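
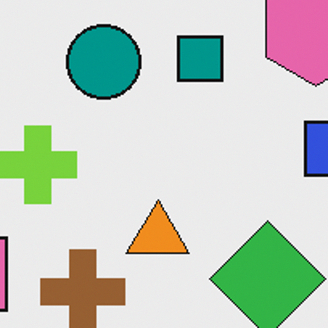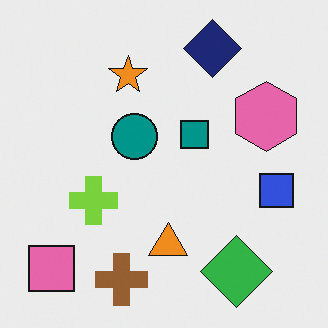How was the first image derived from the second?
The transformation is: cropped slightly and scaled back up.

The visible shapes are larger and the field of view is narrower; shapes near the original edges may be partly or wholly outside the frame — a crop-and-rescale.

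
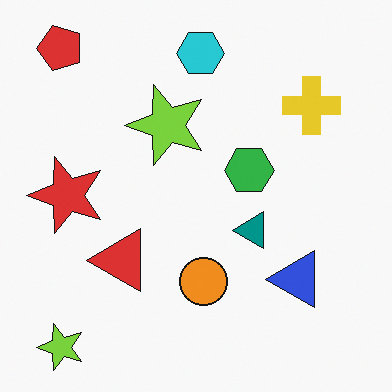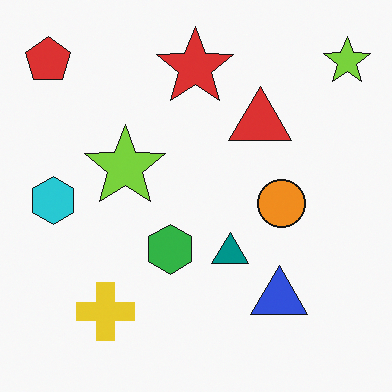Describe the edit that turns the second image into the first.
The first image is the second transposed (reflected across the top-left ↔ bottom-right diagonal).

Shapes have swapped their row and column positions — what was in the top-right is now in the bottom-left — a diagonal reflection.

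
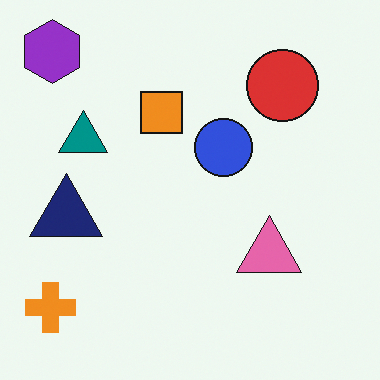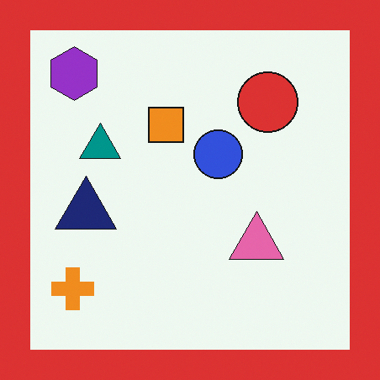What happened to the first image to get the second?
It was framed with a red border.

A solid red frame runs around the edge of the second image, with the content slightly shrunk inside it.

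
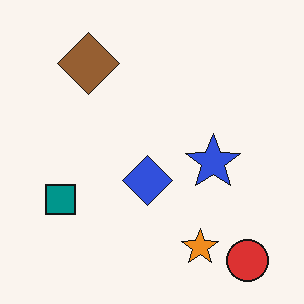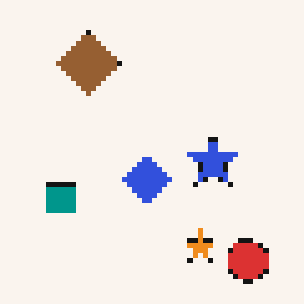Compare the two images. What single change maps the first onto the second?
Lightly pixelated (a mild mosaic effect).

Shapes are reduced to large square blocks; fine edges and outlines are lost — a downscale-then-upscale (mosaic) effect.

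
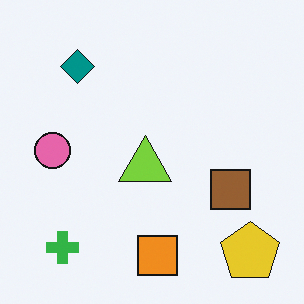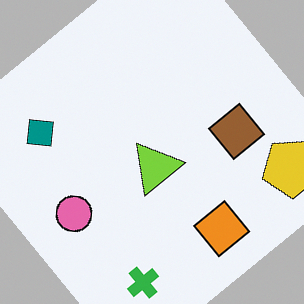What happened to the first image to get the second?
The transformation is: rotated counter-clockwise by a large amount — several tens of degrees.

Every shape is tilted by the same angle and the image corners show triangular fill wedges — a whole-image rotation by a non-right angle.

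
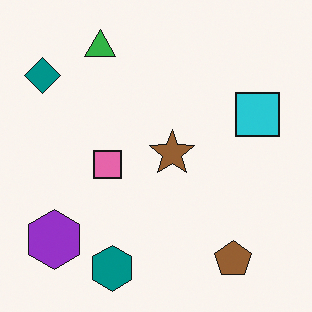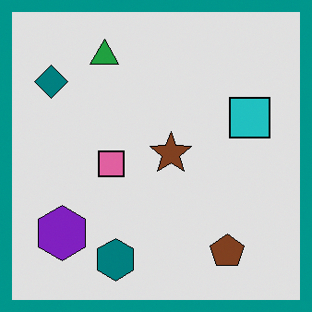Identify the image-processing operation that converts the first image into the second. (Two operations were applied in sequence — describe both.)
This is the original image posterized to a reduced palette, then framed with a teal border.

Each flat color has snapped to a coarser quantized level — most visibly, the near-white background has dropped to a flat grey. A solid teal frame runs around the edge of the second image, with the content slightly shrunk inside it.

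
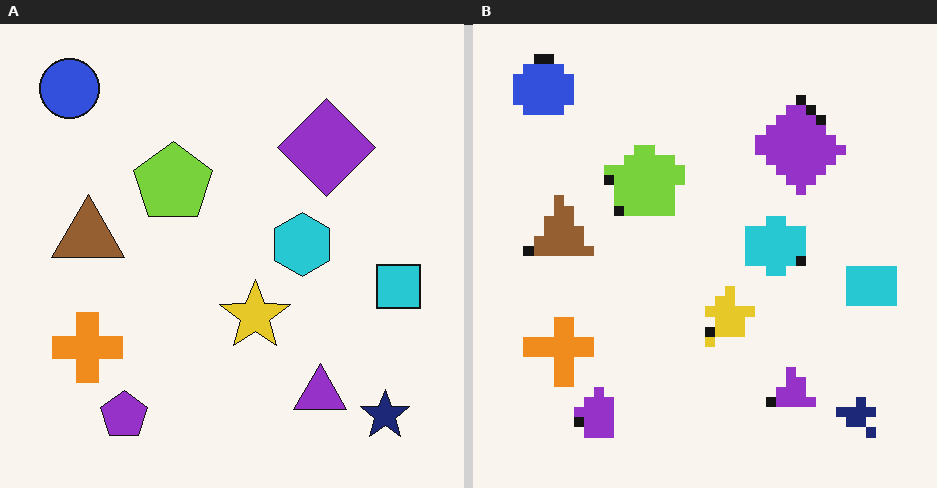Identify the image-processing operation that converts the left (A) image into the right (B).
It was heavily pixelated into large blocks.

Shapes are reduced to large square blocks; fine edges and outlines are lost — a downscale-then-upscale (mosaic) effect.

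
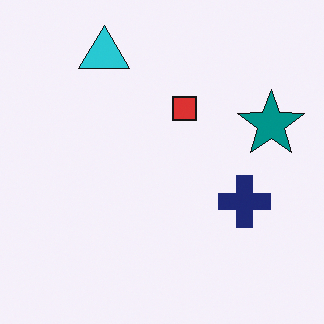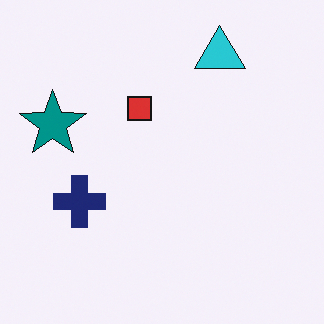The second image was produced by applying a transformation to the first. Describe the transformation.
The second image is the first flipped horizontally (left ↔ right).

The teal star is in the right of the first image and the left of the second — shapes on opposite sides of the vertical midline have swapped in a mirror flip.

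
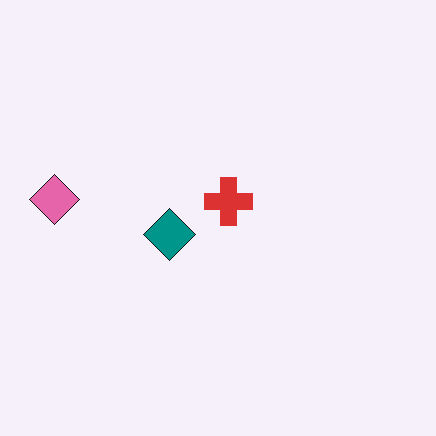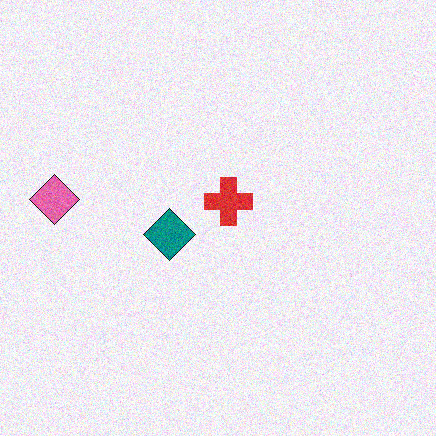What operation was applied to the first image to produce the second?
It was degraded with moderate additive noise.

Random speckle covers the whole image, including the flat background.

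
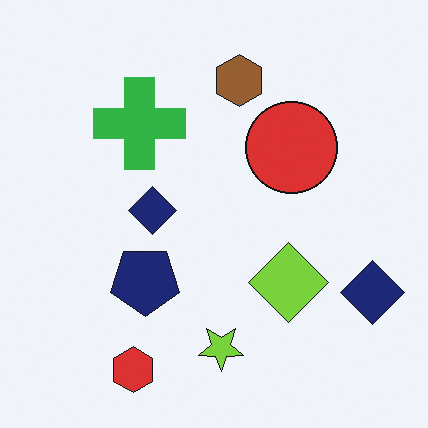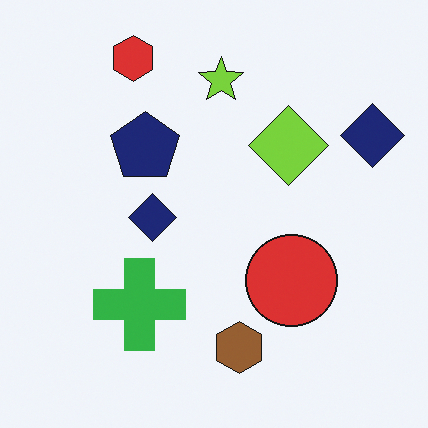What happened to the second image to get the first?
The transformation is: flipped vertically (top ↔ bottom).

The red hexagon is in the top-left of the second image and the bottom-left of the first — shapes on opposite sides of the horizontal midline have swapped in a mirror flip.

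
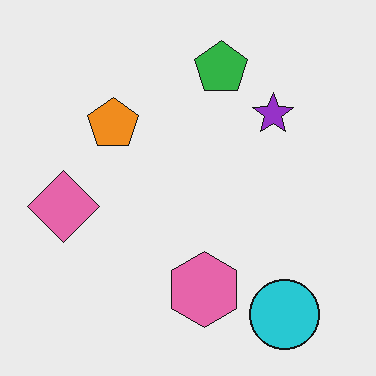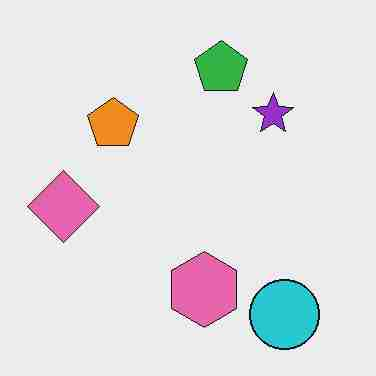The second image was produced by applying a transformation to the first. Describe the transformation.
It was heavily JPEG-compressed with obvious blocking artifacts.

Blocky 8×8 compression artifacts appear around shape edges and the flat background shows ringing — characteristic JPEG degradation.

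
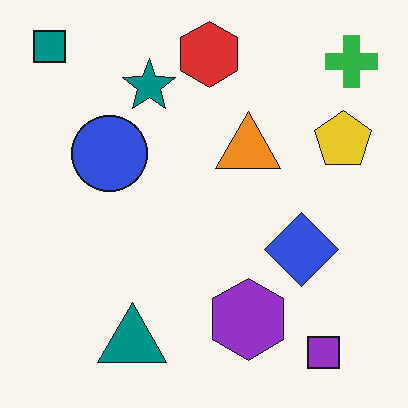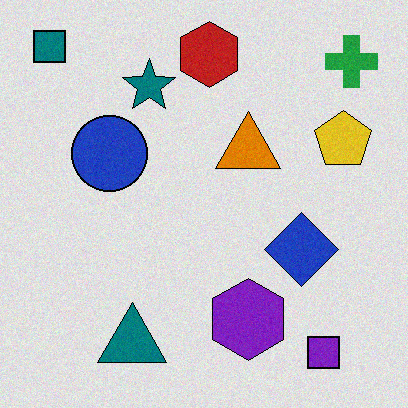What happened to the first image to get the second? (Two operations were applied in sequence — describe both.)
It was moderately posterized, then degraded with light additive noise.

Each flat color has snapped to a coarser quantized level — most visibly, the near-white background has dropped to a flat grey. Random speckle covers the whole image, including the flat background.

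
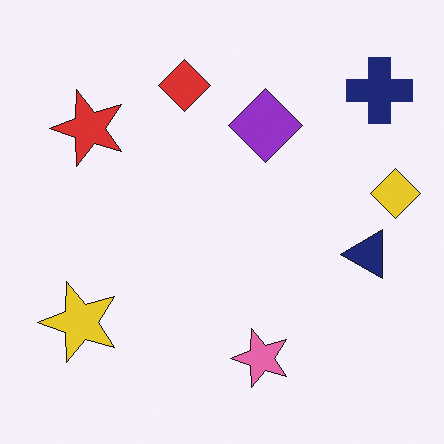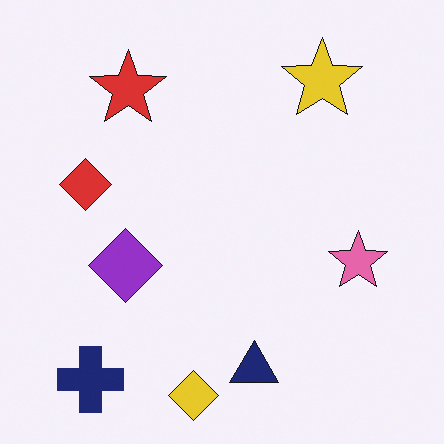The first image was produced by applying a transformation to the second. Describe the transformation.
The transformation is: transposed (reflected across the top-left ↔ bottom-right diagonal).

Shapes have swapped their row and column positions — what was in the top-right is now in the bottom-left — a diagonal reflection.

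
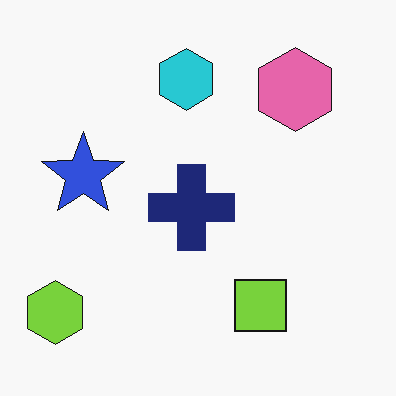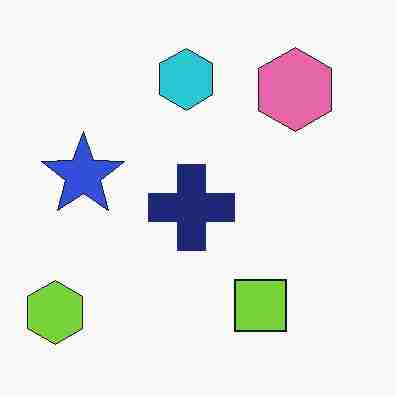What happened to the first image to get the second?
It was heavily JPEG-compressed with obvious blocking artifacts.

Blocky 8×8 compression artifacts appear around shape edges and the flat background shows ringing — characteristic JPEG degradation.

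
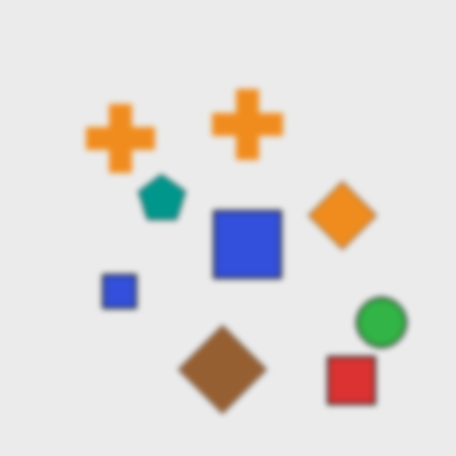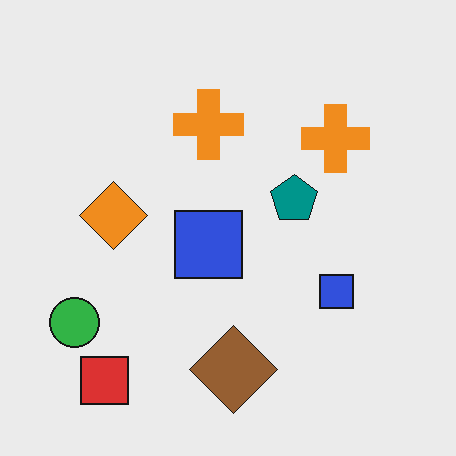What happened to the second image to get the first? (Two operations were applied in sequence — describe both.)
The transformation is: flipped horizontally (left ↔ right), then moderately blurred.

The green circle is in the bottom-left of the second image and the bottom-right of the first — shapes on opposite sides of the vertical midline have swapped in a mirror flip. Shape edges and outlines are uniformly softened across the whole image.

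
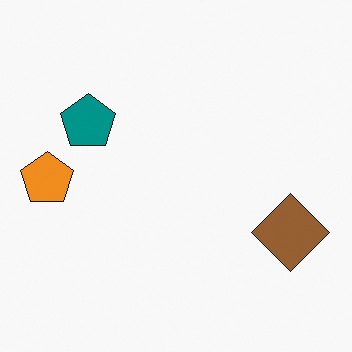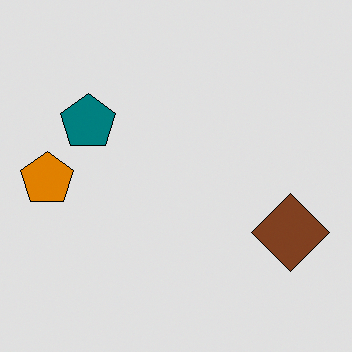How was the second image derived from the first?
Posterized to a reduced palette.

Each flat color has snapped to a coarser quantized level — most visibly, the near-white background has dropped to a flat grey.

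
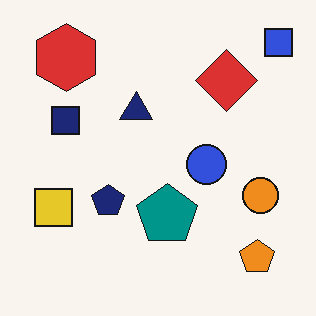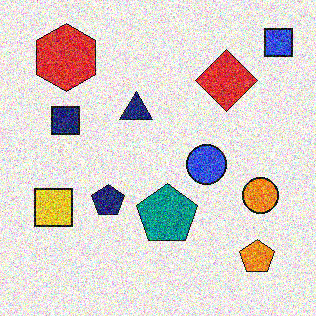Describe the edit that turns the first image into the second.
The image was degraded with heavy additive noise.

Random speckle covers the whole image, including the flat background.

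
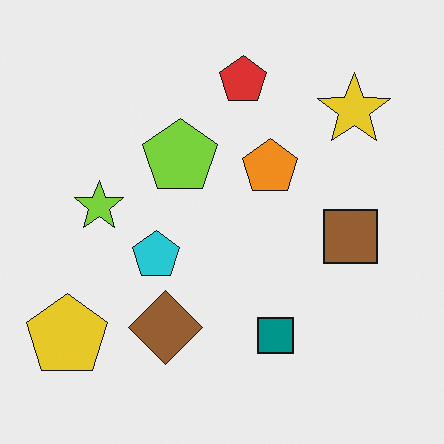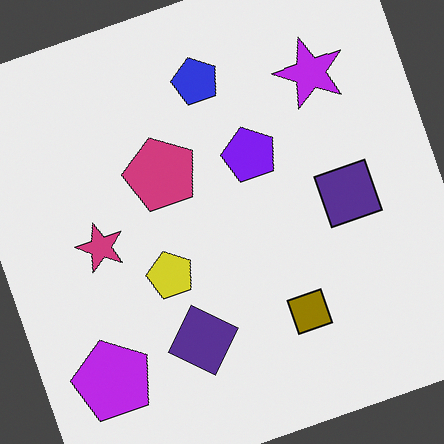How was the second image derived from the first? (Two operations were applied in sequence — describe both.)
The transformation is: rotated counter-clockwise by a moderate amount, then hue-shifted through roughly half the color wheel.

Every shape is tilted by the same angle and the image corners show triangular fill wedges — a whole-image rotation by a non-right angle. Every shape's color has rotated by the same amount around the hue wheel — a uniform hue shift.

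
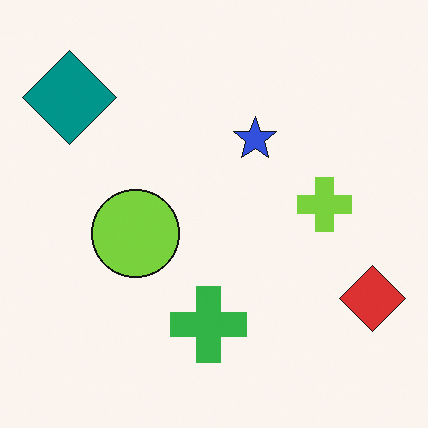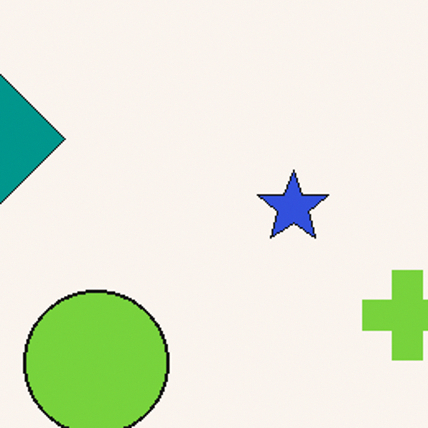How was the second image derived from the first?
This is the original image cropped tightly and scaled back up.

The visible shapes are larger and the field of view is narrower; shapes near the original edges may be partly or wholly outside the frame — a crop-and-rescale.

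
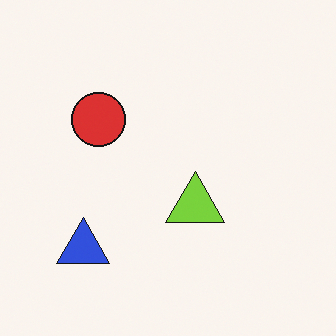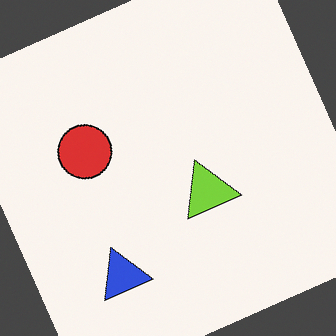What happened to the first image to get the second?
Rotated counter-clockwise by a clearly visible amount.

Every shape is tilted by the same angle and the image corners show triangular fill wedges — a whole-image rotation by a non-right angle.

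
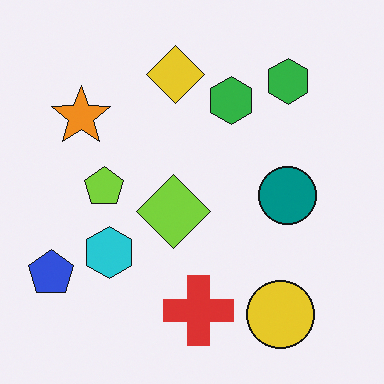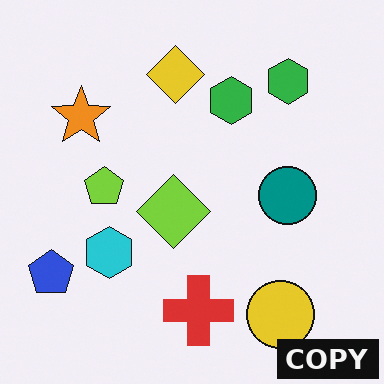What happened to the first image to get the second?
The second image is the first watermarked with the text "COPY" in the lower-right corner.

A dark label reading "COPY" appears in the lower-right corner.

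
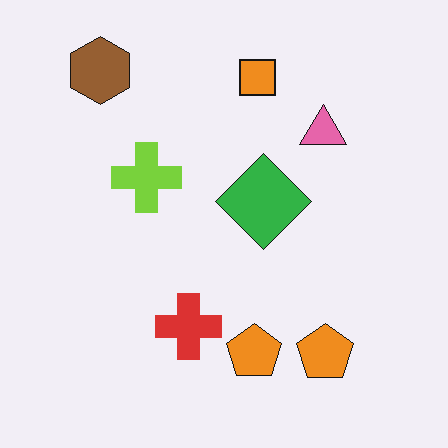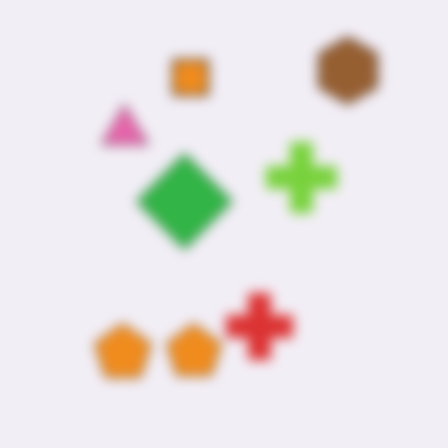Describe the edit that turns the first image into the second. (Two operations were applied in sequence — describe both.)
It was strongly gaussian-blurred, then flipped horizontally (left ↔ right).

Shape edges and outlines are uniformly softened across the whole image. The brown hexagon is in the top-left of the first image and the top-right of the second — shapes on opposite sides of the vertical midline have swapped in a mirror flip.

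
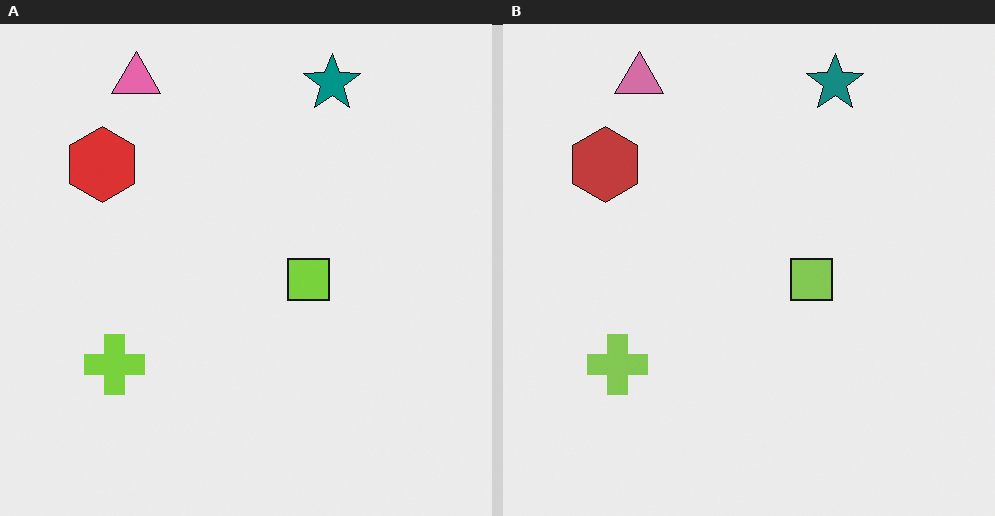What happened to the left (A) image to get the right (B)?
The right (B) image is the left (A) slightly desaturated.

All colors are more muted and greyish — a global saturation change.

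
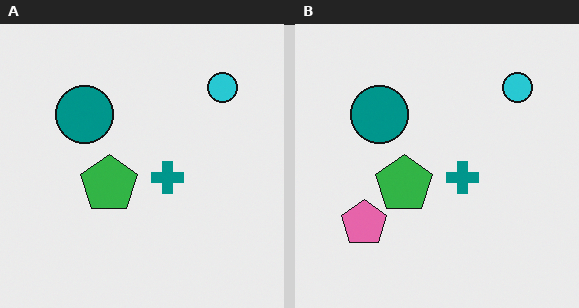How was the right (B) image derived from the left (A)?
The transformation is: overlaid with an additional pink pentagon.

A pink pentagon appears in the right (B) image that is absent from the left (A).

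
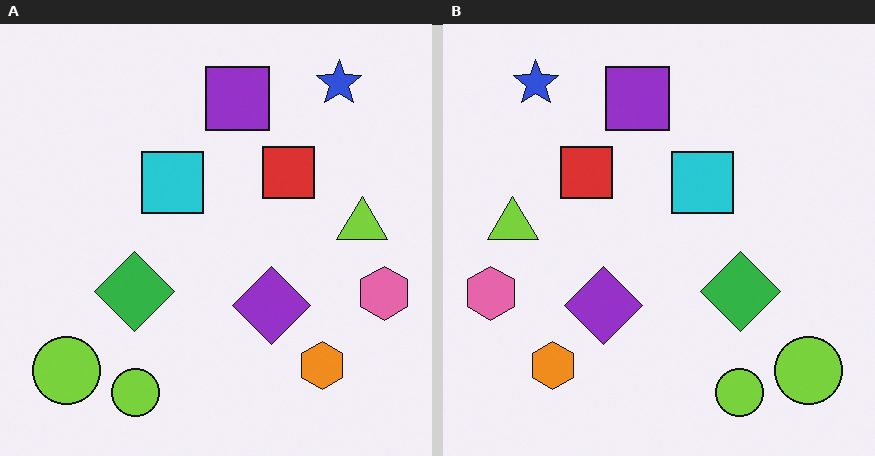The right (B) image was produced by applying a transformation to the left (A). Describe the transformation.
The transformation is: flipped horizontally (left ↔ right).

The pink hexagon is in the right of the left (A) image and the left of the right (B) — shapes on opposite sides of the vertical midline have swapped in a mirror flip.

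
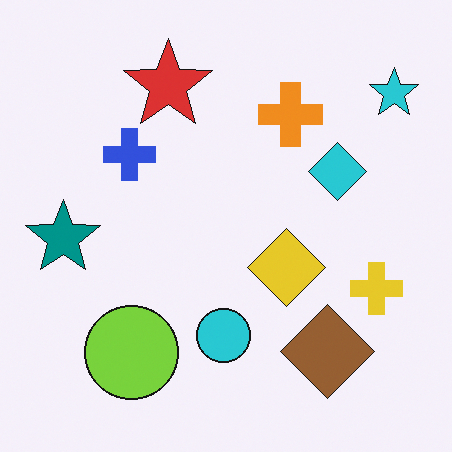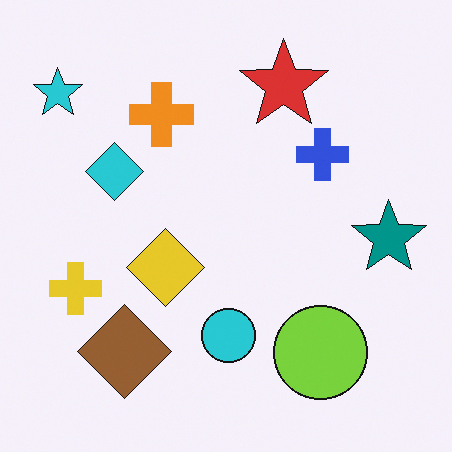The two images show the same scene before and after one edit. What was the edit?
This is the original image flipped horizontally (left ↔ right).

The cyan star is in the top-right of the first image and the top-left of the second — shapes on opposite sides of the vertical midline have swapped in a mirror flip.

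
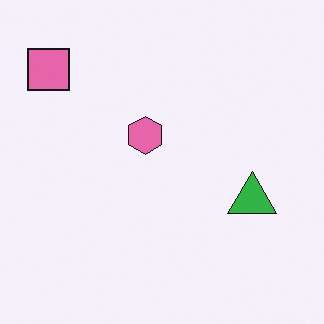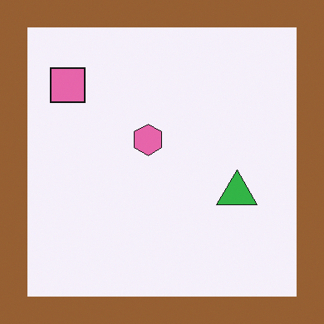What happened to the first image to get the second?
The transformation is: framed with a brown border.

A solid brown frame runs around the edge of the second image, with the content slightly shrunk inside it.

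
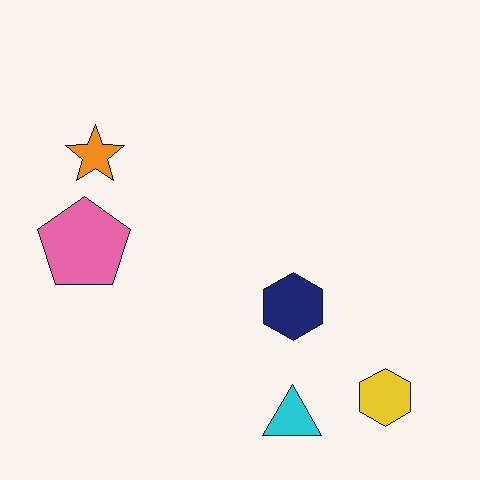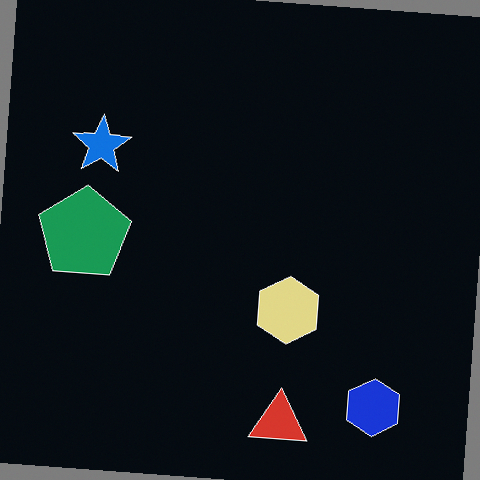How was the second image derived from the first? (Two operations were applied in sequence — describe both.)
This is the original image rotated clockwise by a small amount, then color-inverted (negative).

Every shape is tilted by the same angle and the image corners show triangular fill wedges — a whole-image rotation by a non-right angle. The light background has become dark and every shape's color is its complement — a photographic negative.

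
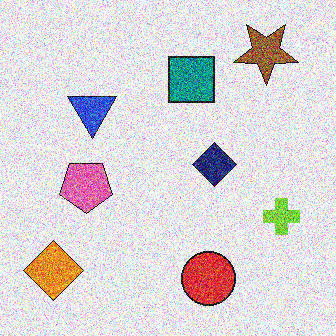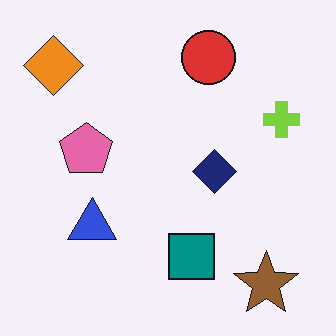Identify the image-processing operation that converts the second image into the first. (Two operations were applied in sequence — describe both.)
The transformation is: degraded with a thick layer of grain, then flipped vertically (top ↔ bottom).

Random speckle covers the whole image, including the flat background. The brown star is in the bottom-right of the second image and the top-right of the first — shapes on opposite sides of the horizontal midline have swapped in a mirror flip.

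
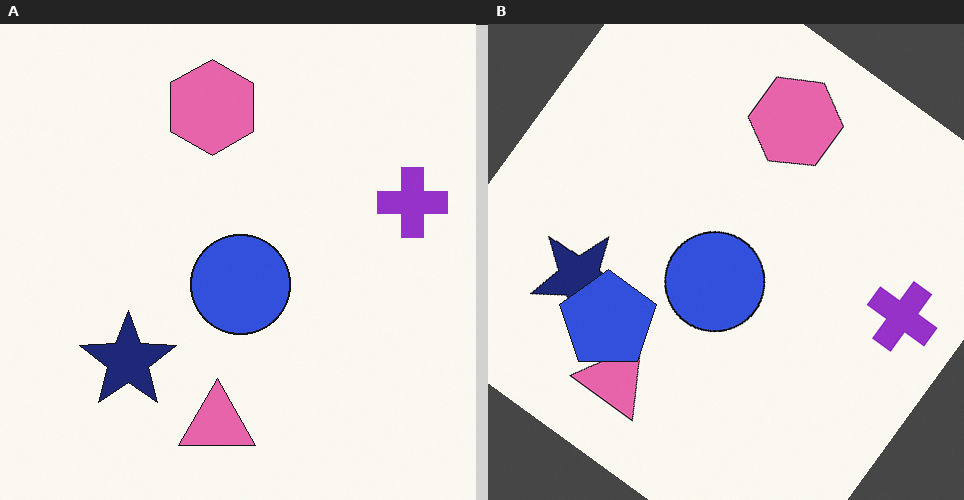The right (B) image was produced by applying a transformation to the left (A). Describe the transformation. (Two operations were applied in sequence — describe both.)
The right (B) image is the left (A) rotated clockwise by a large amount — several tens of degrees, then overlaid with an additional blue pentagon.

Every shape is tilted by the same angle and the image corners show triangular fill wedges — a whole-image rotation by a non-right angle. A blue pentagon appears in the right (B) image that is absent from the left (A).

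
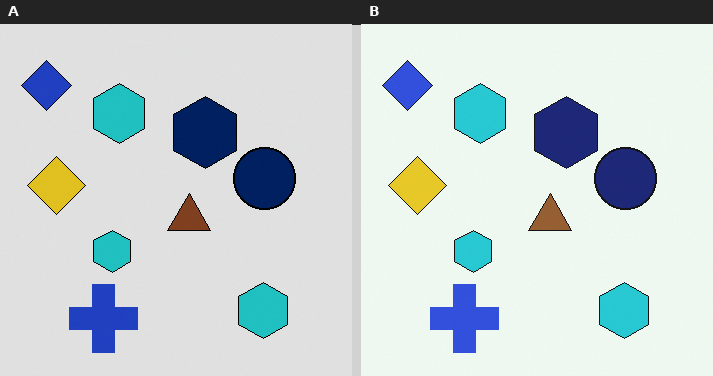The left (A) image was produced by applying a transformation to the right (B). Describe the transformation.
The transformation is: moderately posterized.

Each flat color has snapped to a coarser quantized level — most visibly, the near-white background has dropped to a flat grey.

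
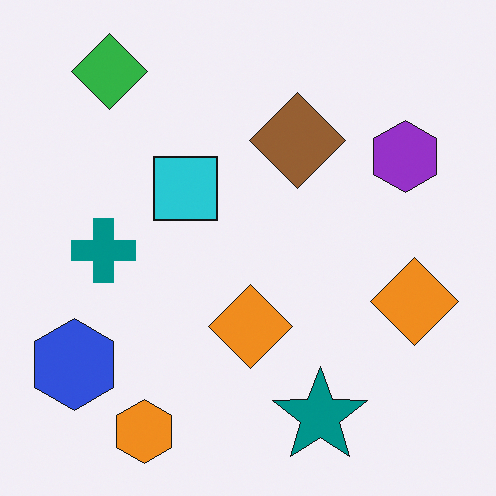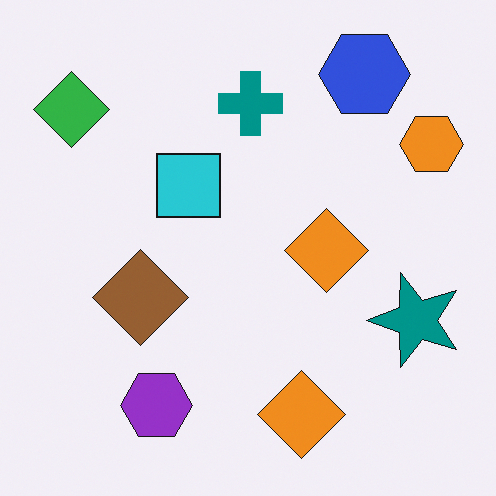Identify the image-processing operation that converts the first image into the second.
The second image is the first transposed (reflected across the top-left ↔ bottom-right diagonal).

Shapes have swapped their row and column positions — what was in the top-right is now in the bottom-left — a diagonal reflection.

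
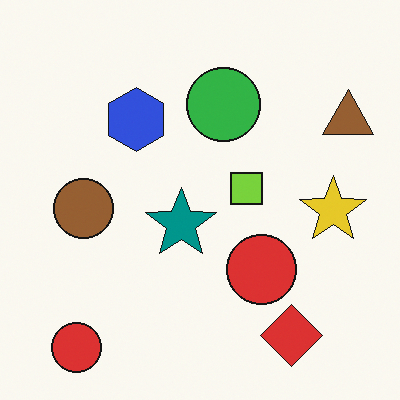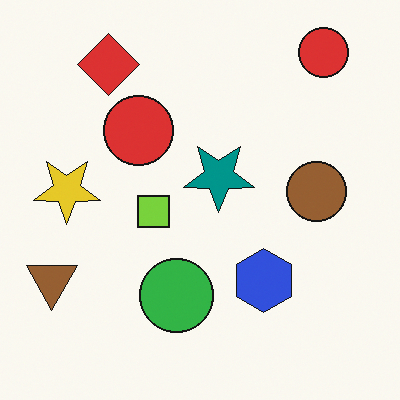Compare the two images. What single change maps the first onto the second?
The image was rotated 180°.

The brown triangle sits in the top-right of the first image and the bottom-left of the second — consistent with a whole-image 180° rotation.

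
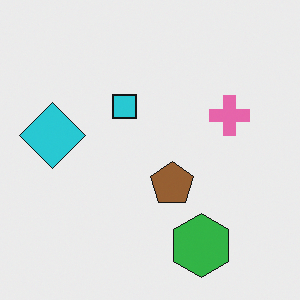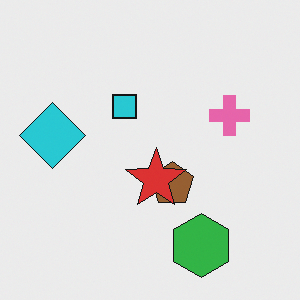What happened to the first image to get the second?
The second image is the first overlaid with an additional red star.

A red star appears in the second image that is absent from the first.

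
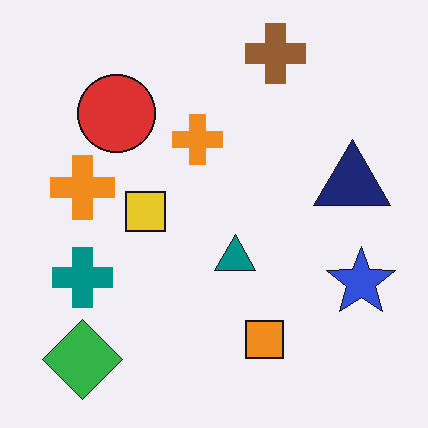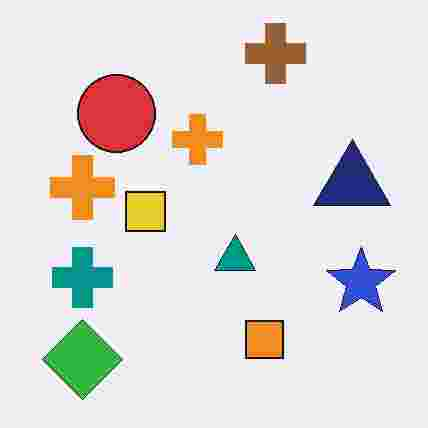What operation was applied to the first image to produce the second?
The transformation is: degraded with heavy JPEG compression.

Blocky 8×8 compression artifacts appear around shape edges and the flat background shows ringing — characteristic JPEG degradation.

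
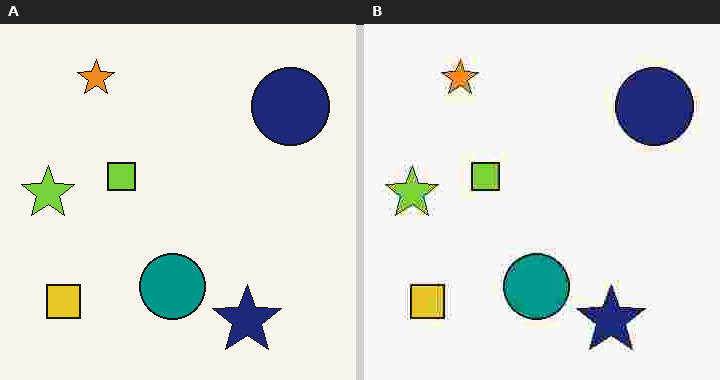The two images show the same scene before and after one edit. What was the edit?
It was heavily JPEG-compressed with obvious blocking artifacts.

Blocky 8×8 compression artifacts appear around shape edges and the flat background shows ringing — characteristic JPEG degradation.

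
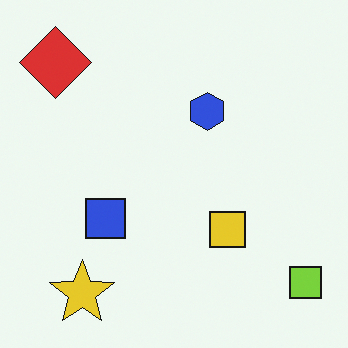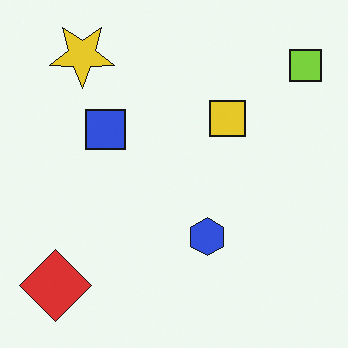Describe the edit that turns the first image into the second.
The transformation is: flipped vertically (top ↔ bottom).

The yellow star is in the bottom-left of the first image and the top-left of the second — shapes on opposite sides of the horizontal midline have swapped in a mirror flip.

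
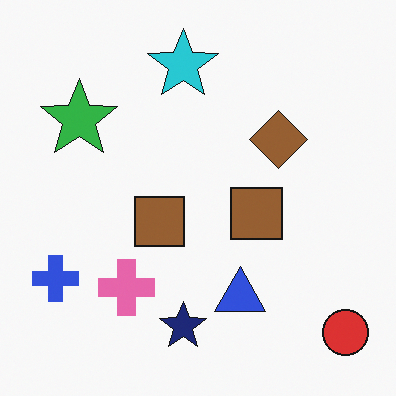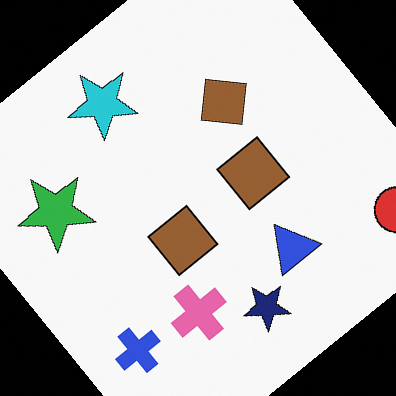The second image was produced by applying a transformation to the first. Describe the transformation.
The transformation is: rotated counter-clockwise by a large amount — several tens of degrees.

Every shape is tilted by the same angle and the image corners show triangular fill wedges — a whole-image rotation by a non-right angle.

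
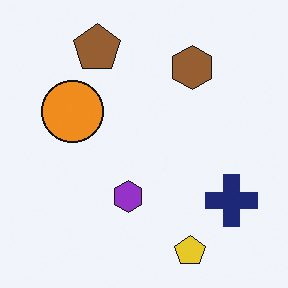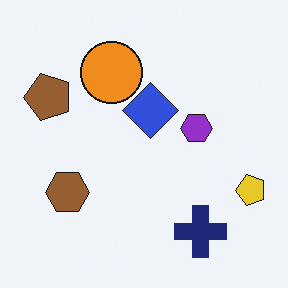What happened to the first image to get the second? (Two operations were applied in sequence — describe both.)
This is the original image transposed (reflected across the top-left ↔ bottom-right diagonal), then overlaid with an additional blue diamond.

Shapes have swapped their row and column positions — what was in the top-right is now in the bottom-left — a diagonal reflection. A blue diamond appears in the second image that is absent from the first.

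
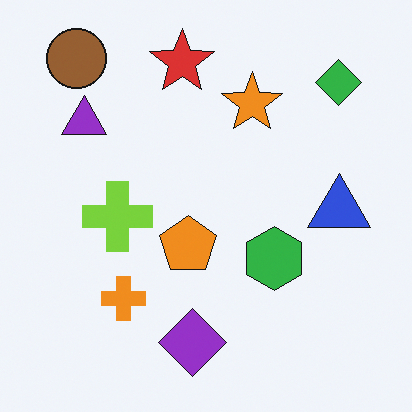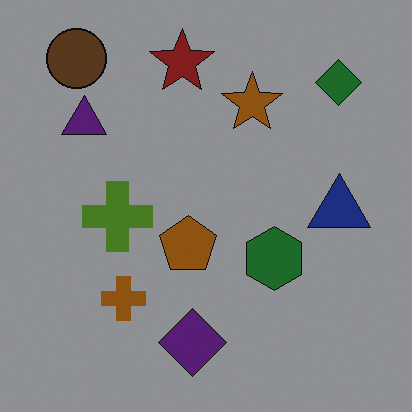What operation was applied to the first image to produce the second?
The transformation is: darkened a lot.

Every pixel — background and shapes alike — is uniformly darkened.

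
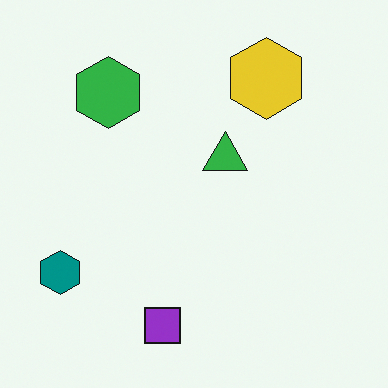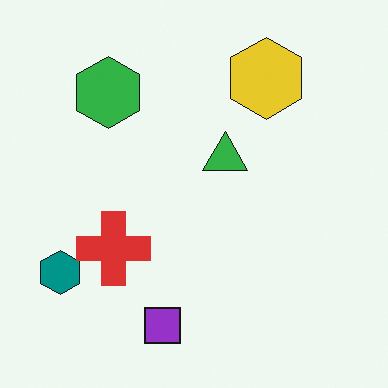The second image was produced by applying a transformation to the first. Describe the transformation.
It was overlaid with an additional red cross.

A red cross appears in the second image that is absent from the first.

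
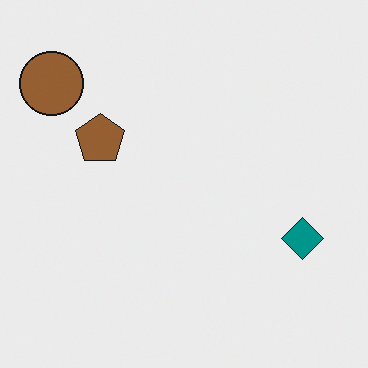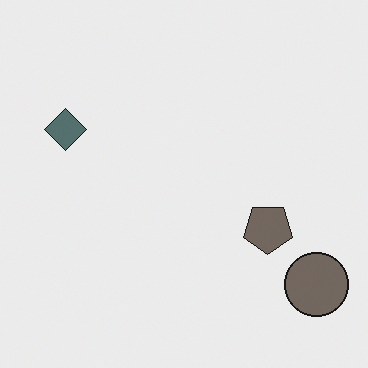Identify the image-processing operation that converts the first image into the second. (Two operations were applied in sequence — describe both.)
Heavily desaturated, then rotated 180°.

All colors are more muted and greyish — a global saturation change. The brown circle sits in the top-left of the first image and the bottom-right of the second — consistent with a whole-image 180° rotation.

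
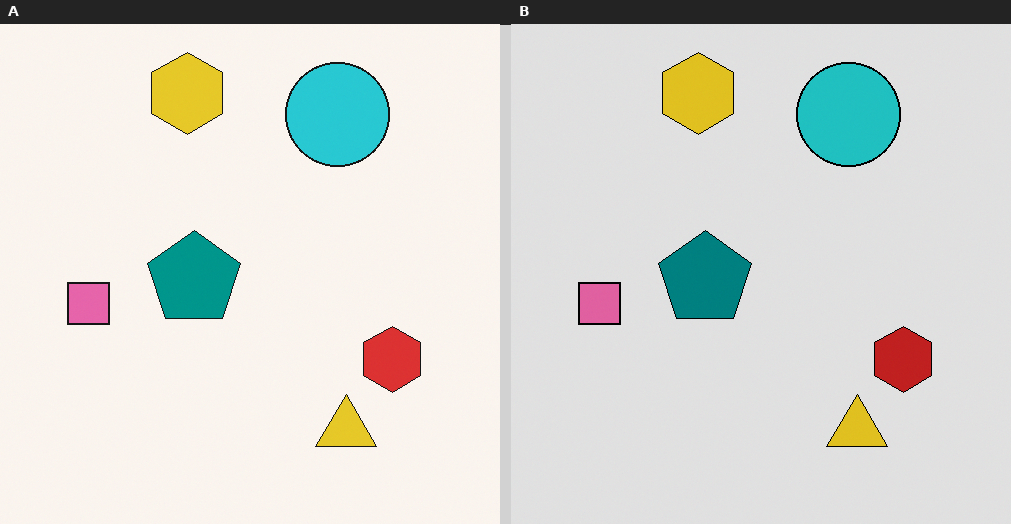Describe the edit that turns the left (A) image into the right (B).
The transformation is: posterized to a reduced palette.

Each flat color has snapped to a coarser quantized level — most visibly, the near-white background has dropped to a flat grey.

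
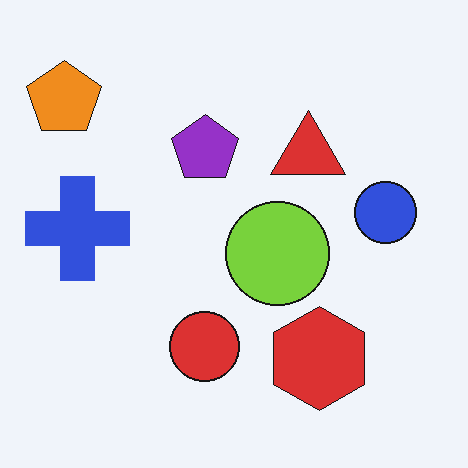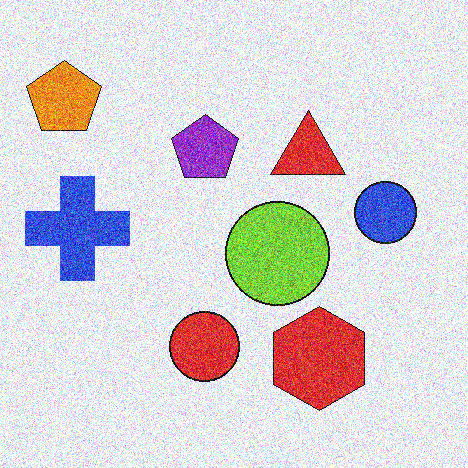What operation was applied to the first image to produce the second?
The image was degraded with heavy additive noise.

Random speckle covers the whole image, including the flat background.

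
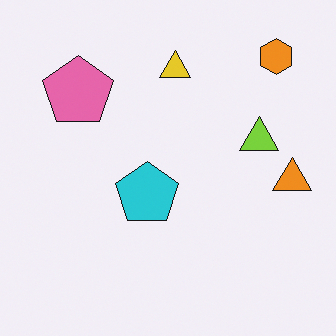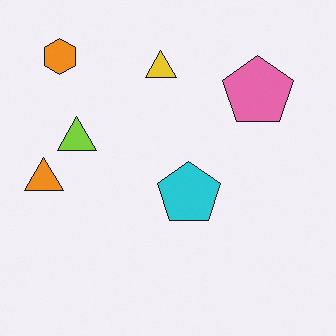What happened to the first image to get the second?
The second image is the first flipped horizontally (left ↔ right).

The orange triangle is in the right of the first image and the left of the second — shapes on opposite sides of the vertical midline have swapped in a mirror flip.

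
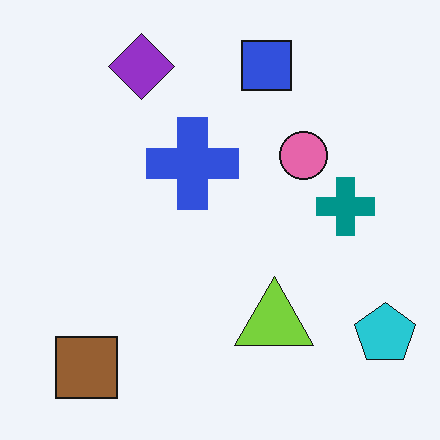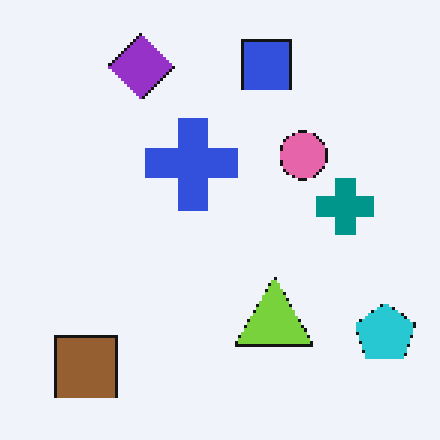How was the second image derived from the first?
The image was lightly pixelated (a mild mosaic effect).

Shapes are reduced to large square blocks; fine edges and outlines are lost — a downscale-then-upscale (mosaic) effect.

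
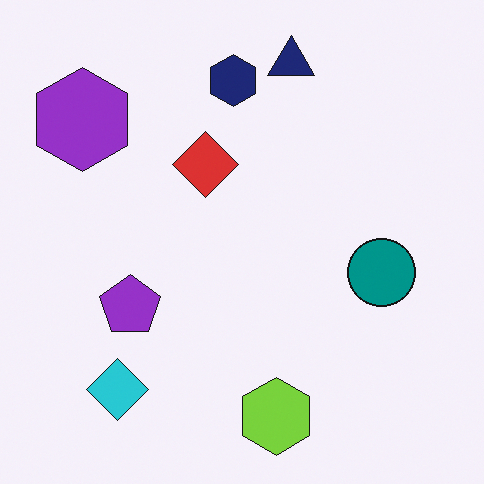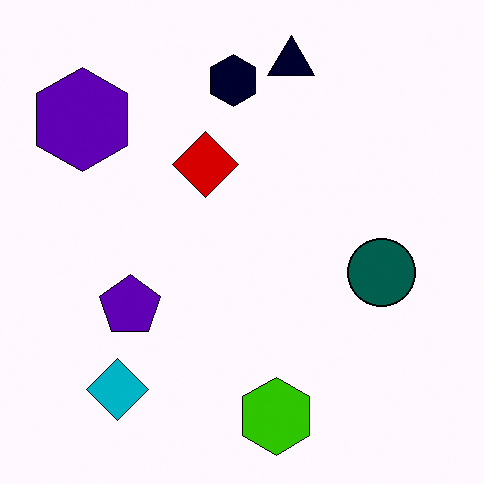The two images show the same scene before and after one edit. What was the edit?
The image was given much higher contrast.

Tones are pushed away from mid-grey across the whole image — a global contrast change.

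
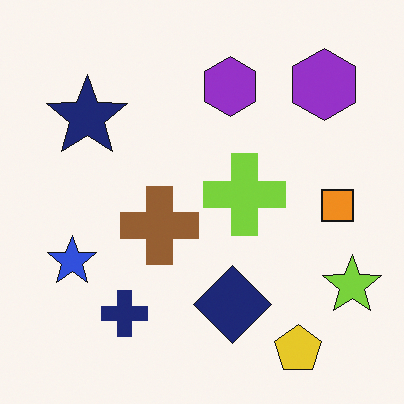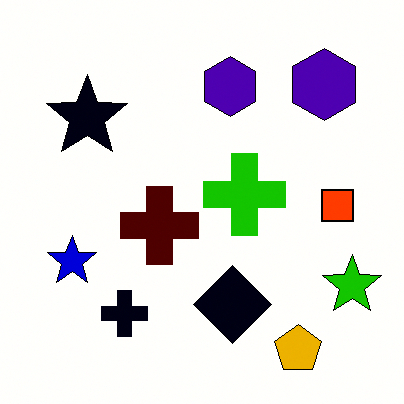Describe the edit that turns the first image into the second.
The transformation is: boosted in contrast.

Tones are pushed away from mid-grey across the whole image — a global contrast change.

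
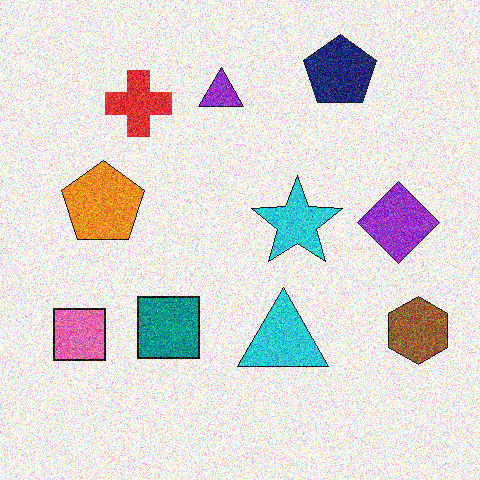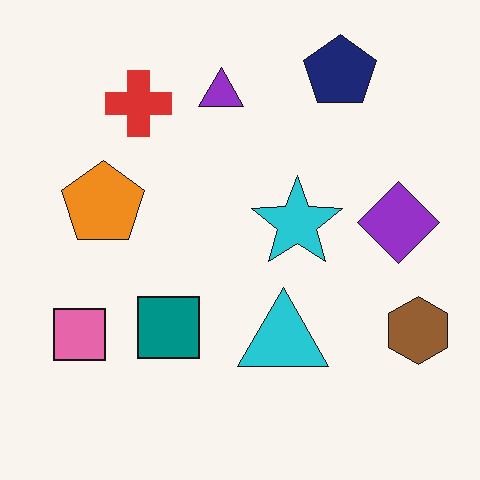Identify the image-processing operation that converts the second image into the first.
The transformation is: degraded with heavy additive noise.

Random speckle covers the whole image, including the flat background.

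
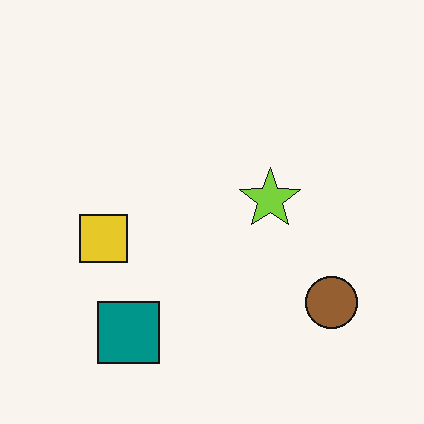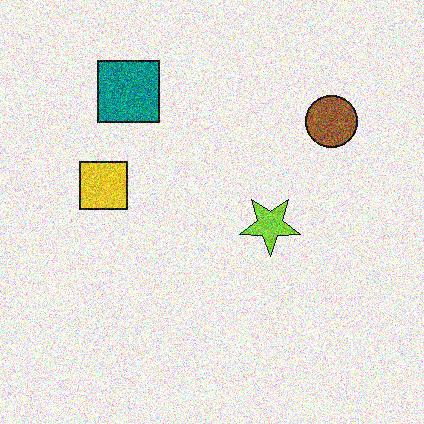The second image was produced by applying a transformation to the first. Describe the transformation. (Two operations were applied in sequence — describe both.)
The image was flipped vertically (top ↔ bottom), then degraded with heavy additive noise.

The teal square is in the bottom-left of the first image and the top-left of the second — shapes on opposite sides of the horizontal midline have swapped in a mirror flip. Random speckle covers the whole image, including the flat background.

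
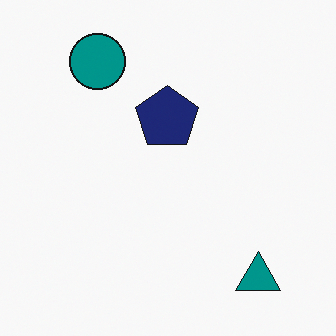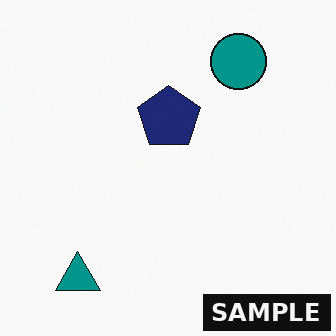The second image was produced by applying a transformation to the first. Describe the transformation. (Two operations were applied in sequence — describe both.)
Flipped horizontally (left ↔ right), then watermarked with the text "SAMPLE" in the lower-right corner.

The teal triangle is in the bottom-right of the first image and the bottom-left of the second — shapes on opposite sides of the vertical midline have swapped in a mirror flip. A dark label reading "SAMPLE" appears in the lower-right corner.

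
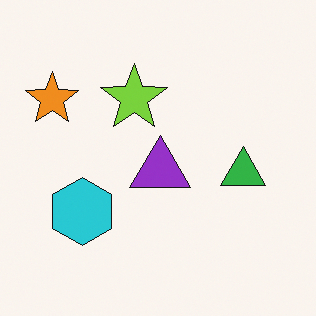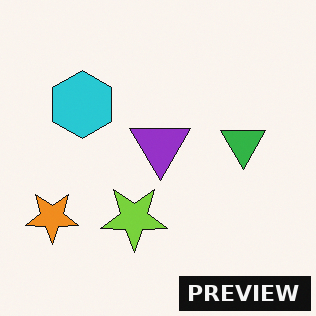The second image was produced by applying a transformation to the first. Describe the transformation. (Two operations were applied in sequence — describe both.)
The second image is the first flipped vertically (top ↔ bottom), then watermarked with the text "PREVIEW" in the lower-right corner.

The lime star is in the top of the first image and the bottom of the second — shapes on opposite sides of the horizontal midline have swapped in a mirror flip. A dark label reading "PREVIEW" appears in the lower-right corner.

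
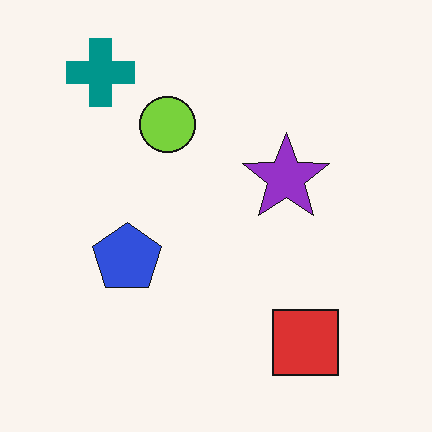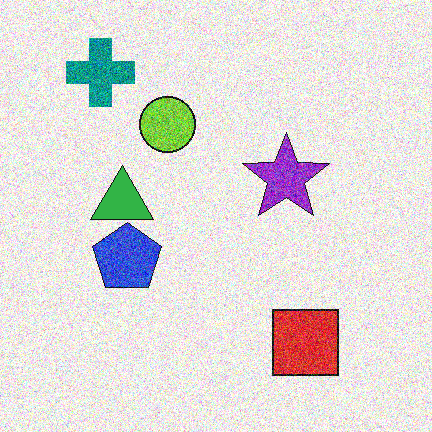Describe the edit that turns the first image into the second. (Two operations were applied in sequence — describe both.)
It was degraded with strong gaussian noise, then overlaid with an additional green triangle.

Random speckle covers the whole image, including the flat background. A green triangle appears in the second image that is absent from the first.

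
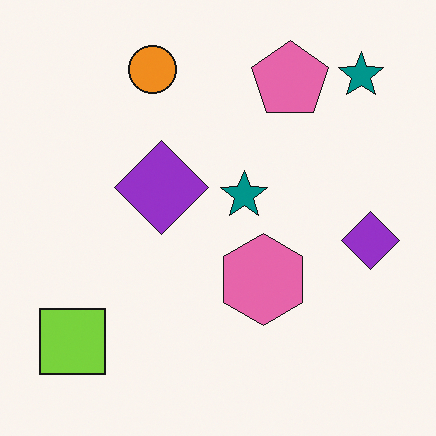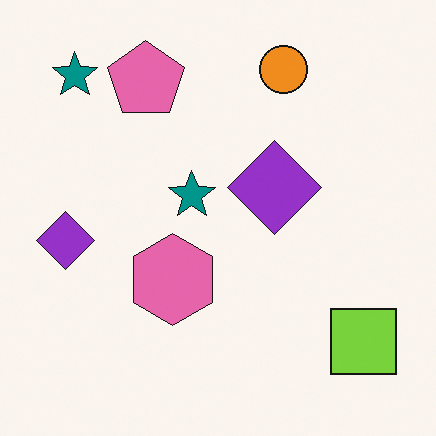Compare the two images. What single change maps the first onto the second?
Flipped horizontally (left ↔ right).

The lime square is in the bottom-left of the first image and the bottom-right of the second — shapes on opposite sides of the vertical midline have swapped in a mirror flip.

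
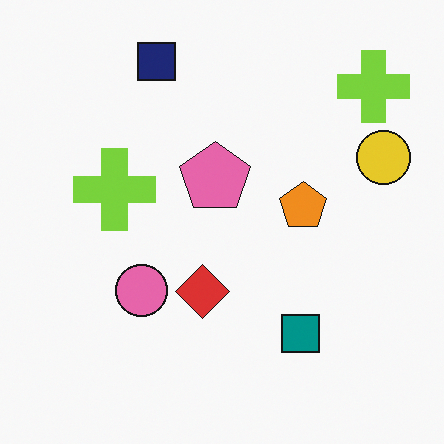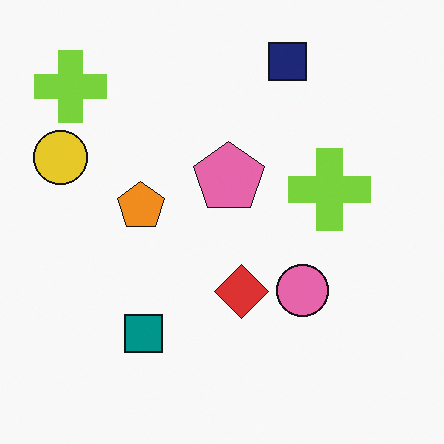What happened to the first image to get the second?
This is the original image flipped horizontally (left ↔ right).

The yellow circle is in the right of the first image and the left of the second — shapes on opposite sides of the vertical midline have swapped in a mirror flip.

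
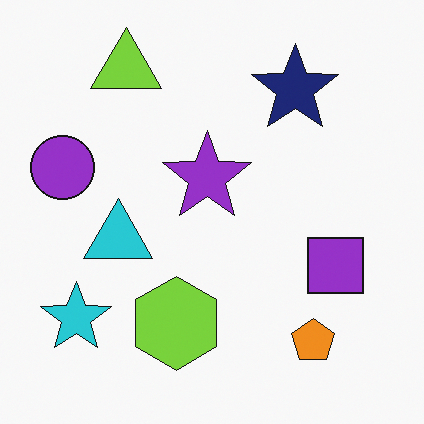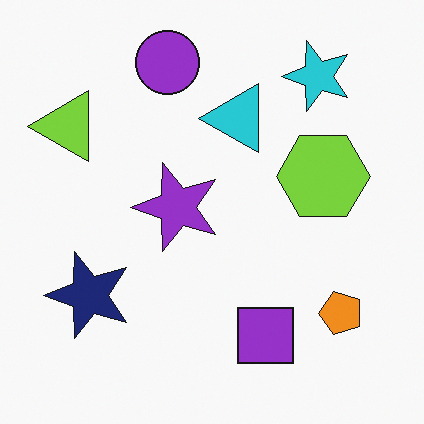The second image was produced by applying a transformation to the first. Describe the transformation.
It was transposed (reflected across the top-left ↔ bottom-right diagonal).

Shapes have swapped their row and column positions — what was in the top-right is now in the bottom-left — a diagonal reflection.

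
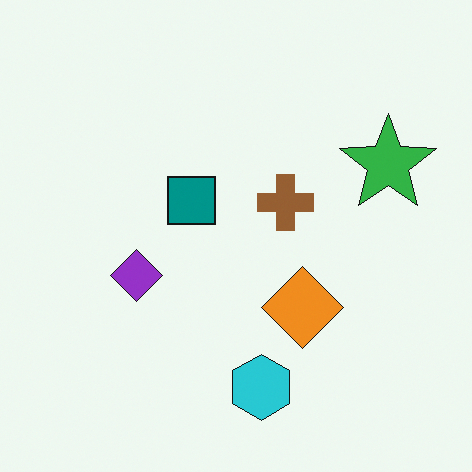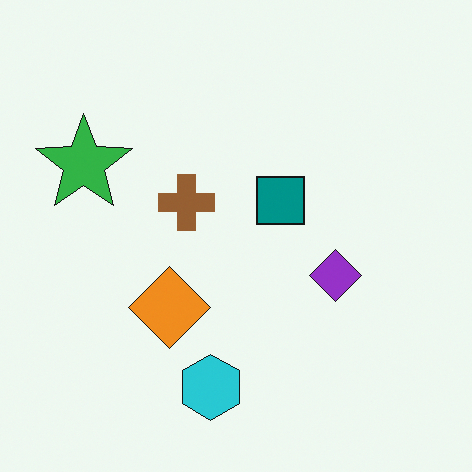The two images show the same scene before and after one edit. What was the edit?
It was flipped horizontally (left ↔ right).

The green star is in the right of the first image and the left of the second — shapes on opposite sides of the vertical midline have swapped in a mirror flip.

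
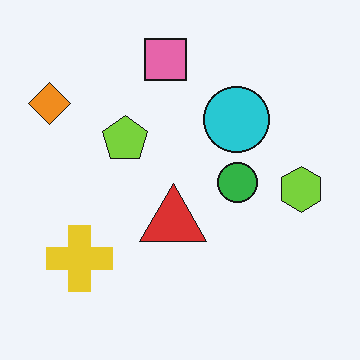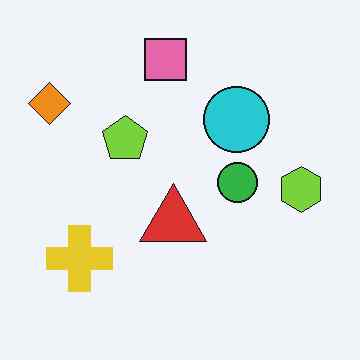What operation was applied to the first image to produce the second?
The image was JPEG-compressed with visible artifacts.

Blocky 8×8 compression artifacts appear around shape edges and the flat background shows ringing — characteristic JPEG degradation.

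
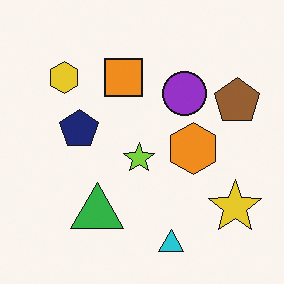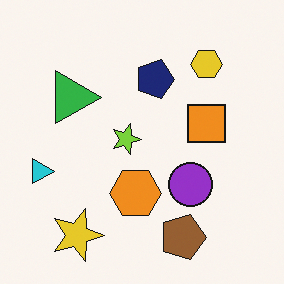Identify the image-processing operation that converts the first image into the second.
The image was rotated 90° clockwise.

The yellow star sits in the bottom-right of the first image and the bottom-left of the second — consistent with a whole-image 90° clockwise rotation.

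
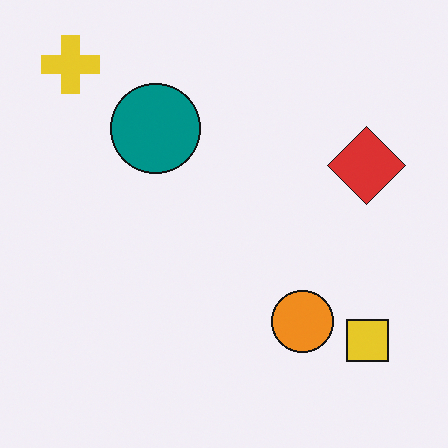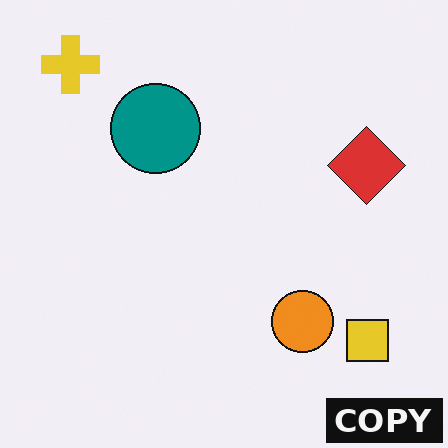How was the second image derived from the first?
The transformation is: watermarked with the text "COPY" in the lower-right corner.

A dark label reading "COPY" appears in the lower-right corner.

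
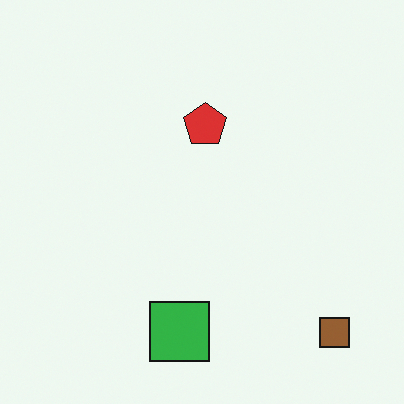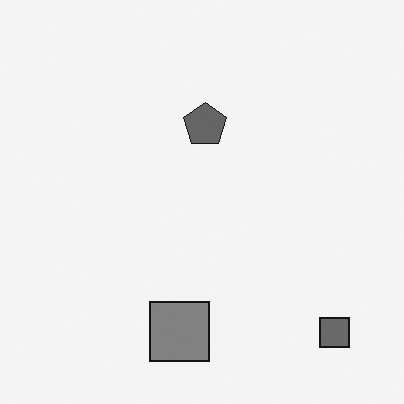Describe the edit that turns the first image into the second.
The image was converted to grayscale.

All color is removed — every shape is now a shade of grey.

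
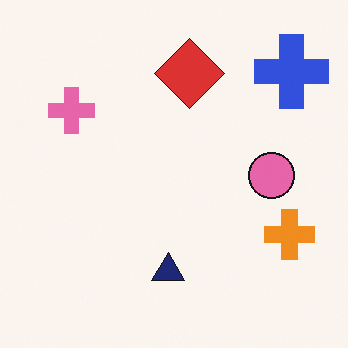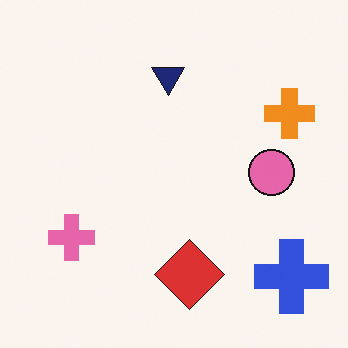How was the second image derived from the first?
It was flipped vertically (top ↔ bottom).

The blue cross is in the top-right of the first image and the bottom-right of the second — shapes on opposite sides of the horizontal midline have swapped in a mirror flip.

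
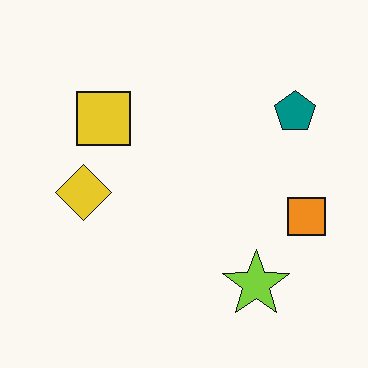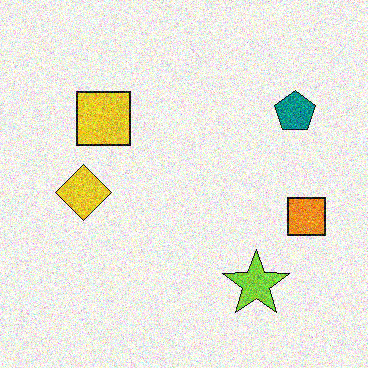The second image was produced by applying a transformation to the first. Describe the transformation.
This is the original image degraded with a thick layer of grain.

Random speckle covers the whole image, including the flat background.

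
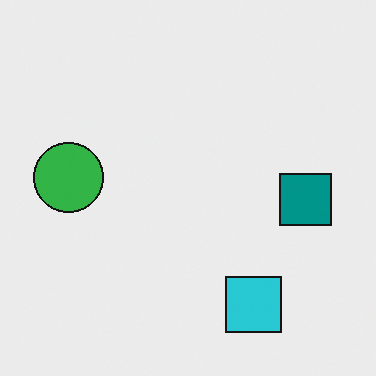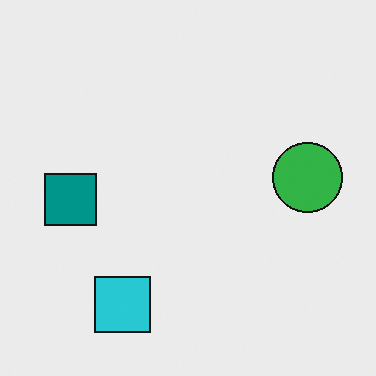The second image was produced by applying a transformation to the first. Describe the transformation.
It was flipped horizontally (left ↔ right).

The green circle is in the left of the first image and the right of the second — shapes on opposite sides of the vertical midline have swapped in a mirror flip.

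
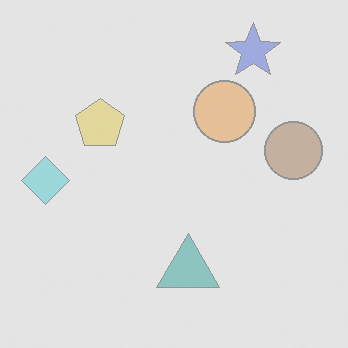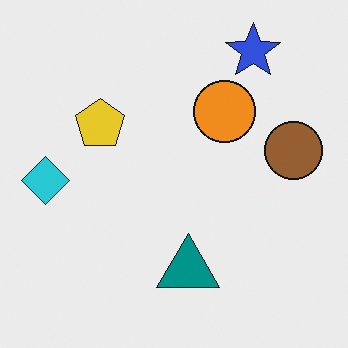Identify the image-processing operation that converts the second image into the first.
The transformation is: given much lower contrast.

Tones are pushed toward mid-grey across the whole image — a global contrast change.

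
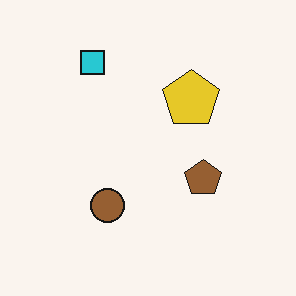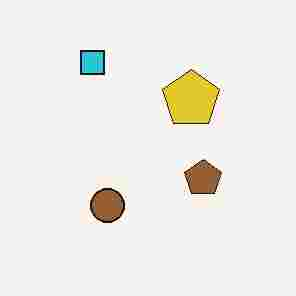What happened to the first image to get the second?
The second image is the first heavily JPEG-compressed with obvious blocking artifacts.

Blocky 8×8 compression artifacts appear around shape edges and the flat background shows ringing — characteristic JPEG degradation.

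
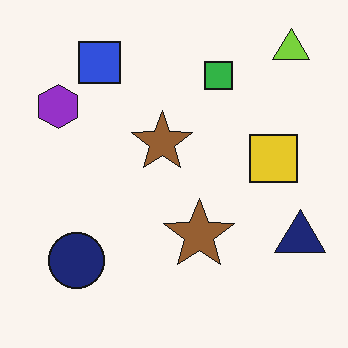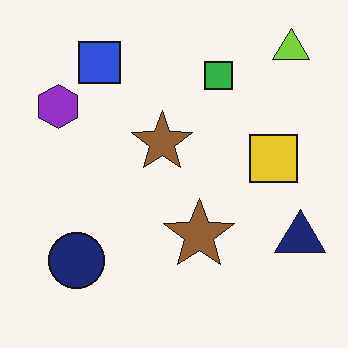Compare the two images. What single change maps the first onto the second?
The second image is the first given moderate JPEG compression.

Blocky 8×8 compression artifacts appear around shape edges and the flat background shows ringing — characteristic JPEG degradation.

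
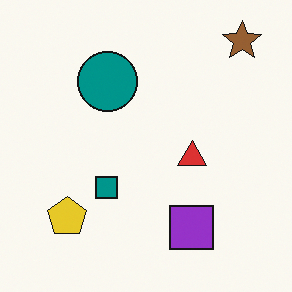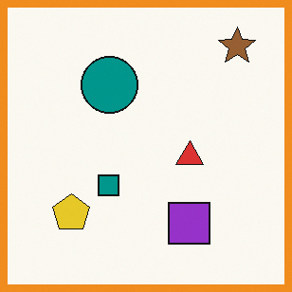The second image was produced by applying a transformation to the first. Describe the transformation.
The image was framed with a orange border.

A solid orange frame runs around the edge of the second image, with the content slightly shrunk inside it.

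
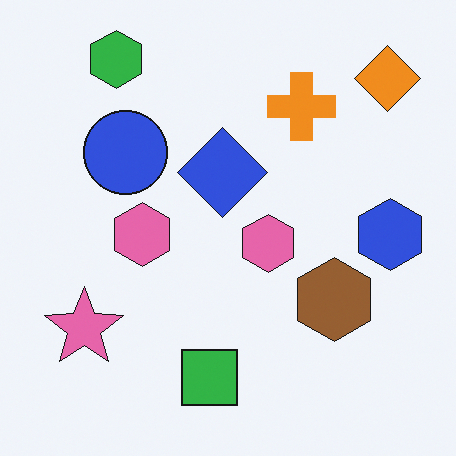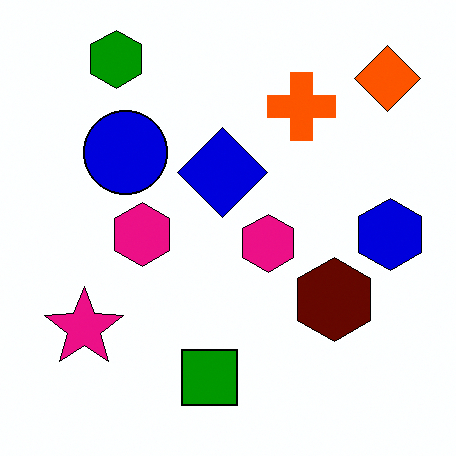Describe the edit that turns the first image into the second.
The transformation is: boosted in contrast.

Tones are pushed away from mid-grey across the whole image — a global contrast change.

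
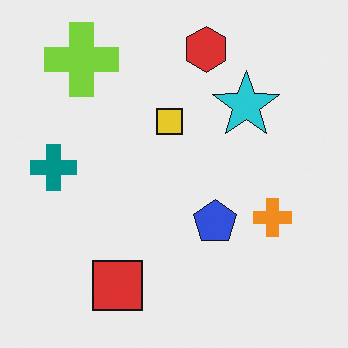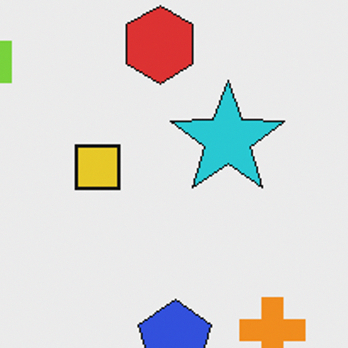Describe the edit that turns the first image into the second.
It was cropped tightly and scaled back up.

The visible shapes are larger and the field of view is narrower; shapes near the original edges may be partly or wholly outside the frame — a crop-and-rescale.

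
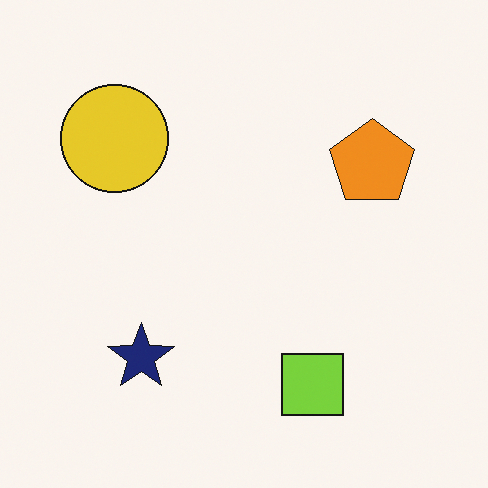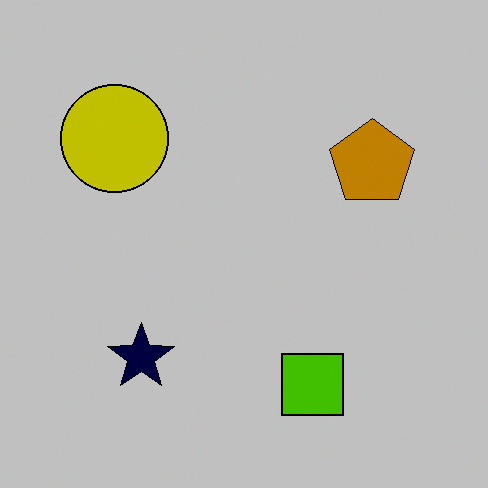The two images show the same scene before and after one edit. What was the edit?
The second image is the first aggressively posterized.

Each flat color has snapped to a coarser quantized level — most visibly, the near-white background has dropped to a flat grey.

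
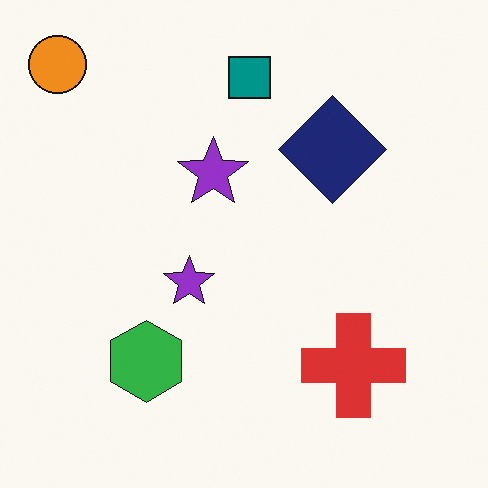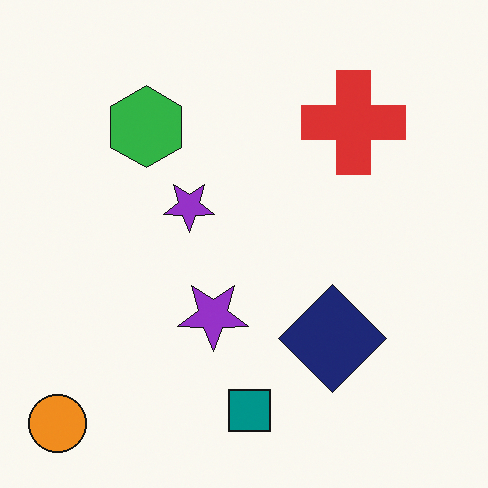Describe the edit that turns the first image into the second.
The transformation is: flipped vertically (top ↔ bottom).

The orange circle is in the top-left of the first image and the bottom-left of the second — shapes on opposite sides of the horizontal midline have swapped in a mirror flip.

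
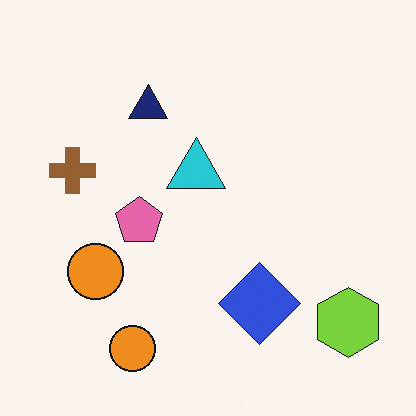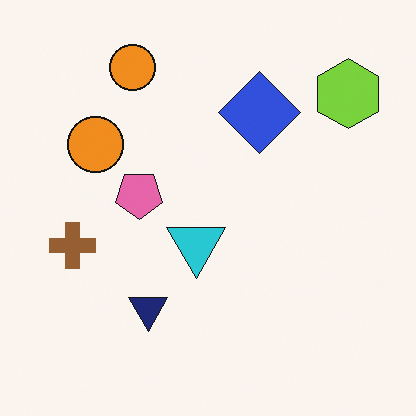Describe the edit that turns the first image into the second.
This is the original image flipped vertically (top ↔ bottom).

The lime hexagon is in the bottom-right of the first image and the top-right of the second — shapes on opposite sides of the horizontal midline have swapped in a mirror flip.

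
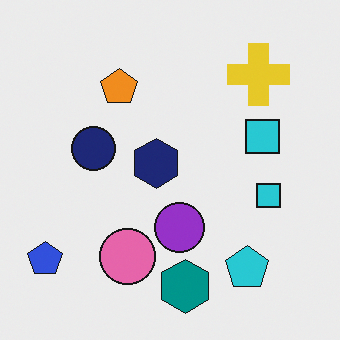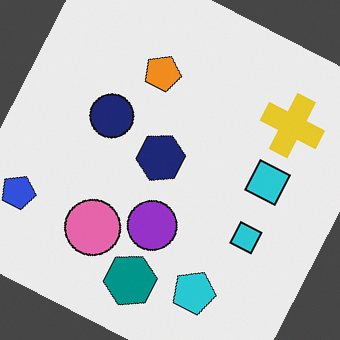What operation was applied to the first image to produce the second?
The second image is the first rotated clockwise by a moderate amount.

Every shape is tilted by the same angle and the image corners show triangular fill wedges — a whole-image rotation by a non-right angle.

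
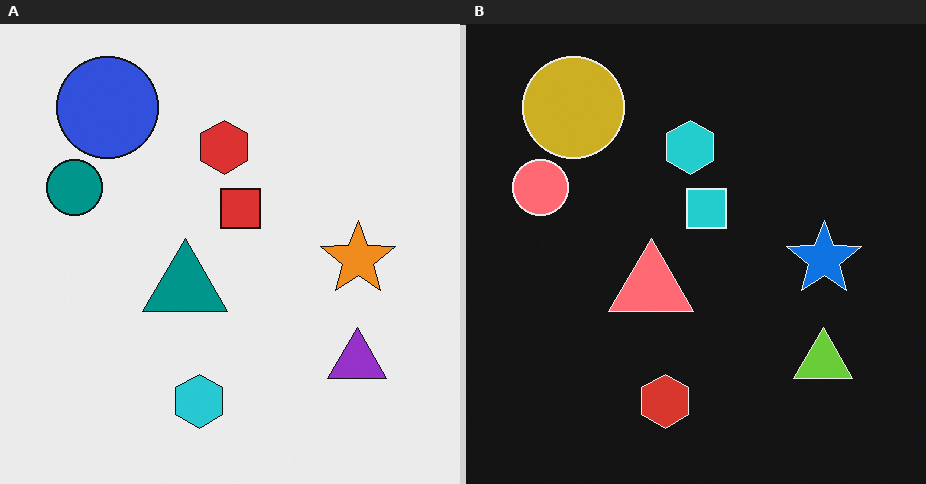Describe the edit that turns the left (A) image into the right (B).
The transformation is: color-inverted (negative).

The light background has become dark and every shape's color is its complement — a photographic negative.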